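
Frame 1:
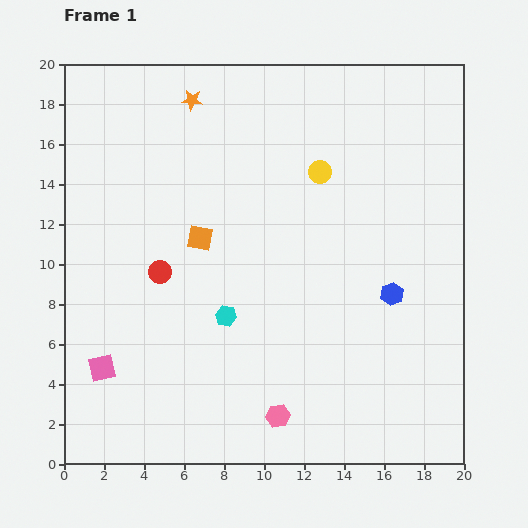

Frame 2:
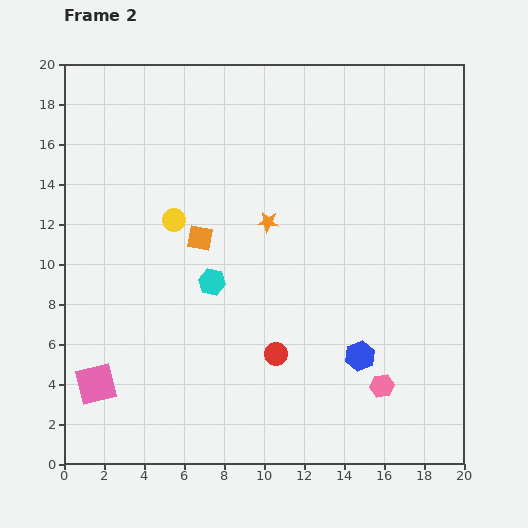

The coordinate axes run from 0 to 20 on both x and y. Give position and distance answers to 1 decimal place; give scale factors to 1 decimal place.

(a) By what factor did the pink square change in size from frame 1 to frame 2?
1.5×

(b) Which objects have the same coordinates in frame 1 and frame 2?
the orange square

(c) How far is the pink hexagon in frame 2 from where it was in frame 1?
5.4

The pink hexagon moved from (10.7, 2.4) to (15.9, 3.9), a distance of √(5.2² + 1.5²) ≈ 5.4.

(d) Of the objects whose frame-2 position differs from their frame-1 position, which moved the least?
the pink square

(moved 0.9)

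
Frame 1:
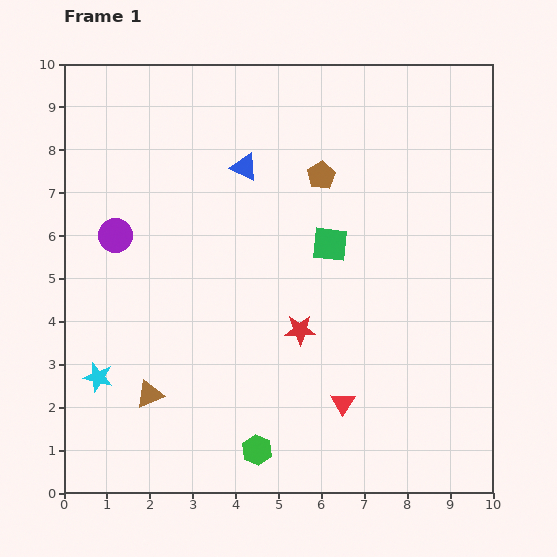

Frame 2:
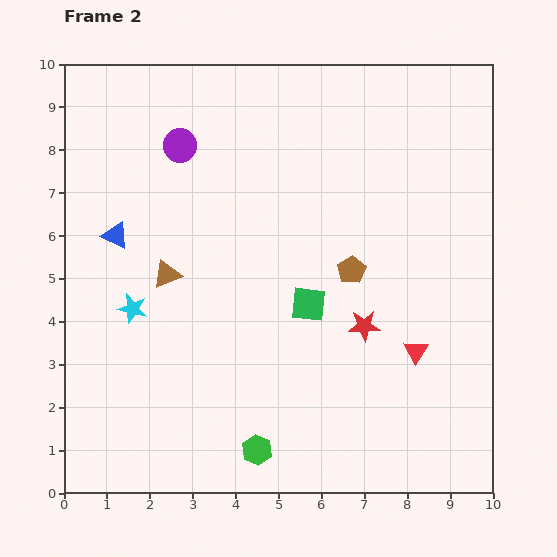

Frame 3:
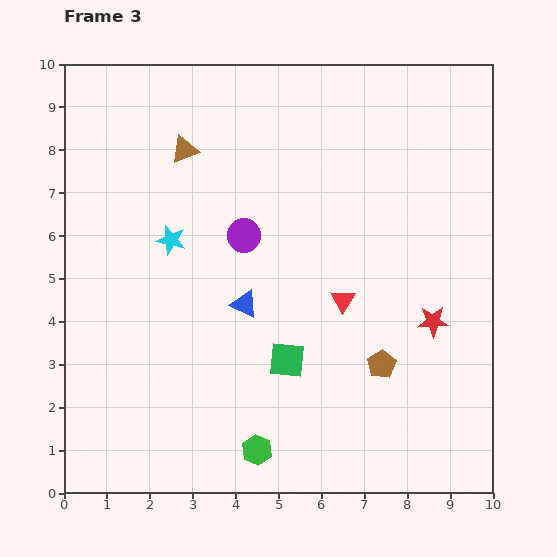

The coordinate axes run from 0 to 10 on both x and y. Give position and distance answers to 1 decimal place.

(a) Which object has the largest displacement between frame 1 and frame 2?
the blue triangle

(moved 3.4; next 2.8)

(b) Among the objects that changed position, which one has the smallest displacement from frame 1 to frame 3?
the red triangle

(moved 2.4)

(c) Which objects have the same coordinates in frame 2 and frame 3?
the green hexagon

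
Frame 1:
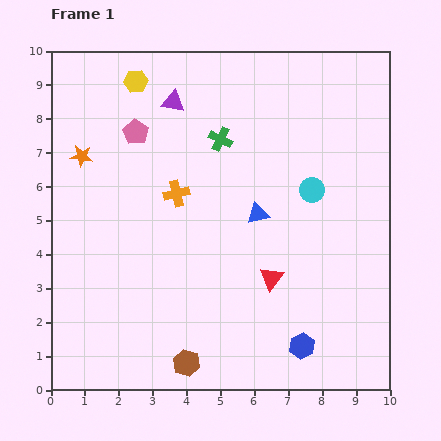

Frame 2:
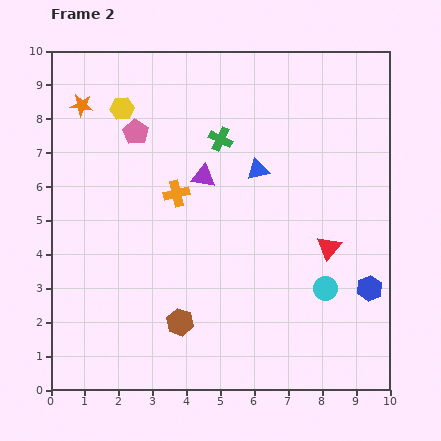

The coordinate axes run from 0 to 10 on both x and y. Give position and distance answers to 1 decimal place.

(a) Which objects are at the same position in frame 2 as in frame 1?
the pink pentagon, the green cross, the orange cross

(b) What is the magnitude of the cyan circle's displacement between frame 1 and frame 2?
2.9

The cyan circle moved from (7.7, 5.9) to (8.1, 3.0), a distance of √(0.4² + 2.9²) ≈ 2.9.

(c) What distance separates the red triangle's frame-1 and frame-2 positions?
1.9

The red triangle moved from (6.5, 3.3) to (8.2, 4.2), a distance of √(1.7² + 0.9²) ≈ 1.9.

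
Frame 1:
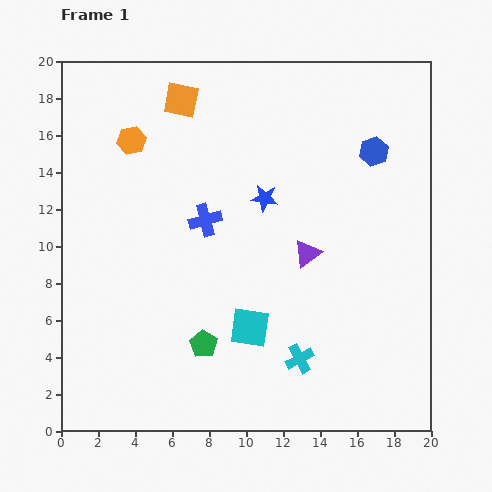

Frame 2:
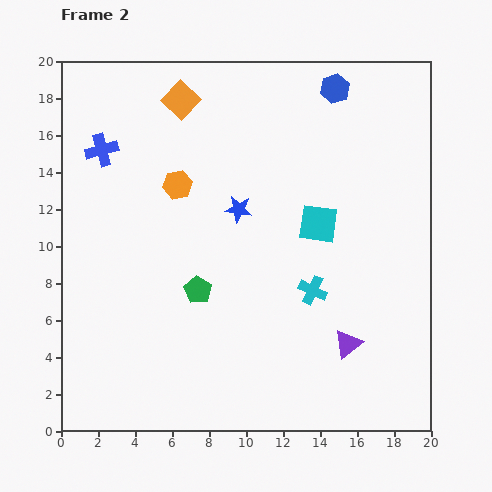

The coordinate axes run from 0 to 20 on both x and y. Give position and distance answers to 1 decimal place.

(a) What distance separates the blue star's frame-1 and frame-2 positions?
1.5

The blue star moved from (11.0, 12.6) to (9.6, 12.0), a distance of √(1.4² + 0.6²) ≈ 1.5.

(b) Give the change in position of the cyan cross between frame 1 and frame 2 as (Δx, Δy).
(0.7, 3.7)

The cyan cross was at (12.9, 3.9) in frame 1 and (13.6, 7.6) in frame 2.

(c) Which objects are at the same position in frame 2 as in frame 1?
the orange square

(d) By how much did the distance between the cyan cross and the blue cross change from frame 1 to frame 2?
+4.6

Distance in frame 1: 9.1. Distance in frame 2: 13.7.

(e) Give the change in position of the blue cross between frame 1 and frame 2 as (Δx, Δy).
(-5.6, 3.8)

The blue cross was at (7.8, 11.4) in frame 1 and (2.2, 15.2) in frame 2.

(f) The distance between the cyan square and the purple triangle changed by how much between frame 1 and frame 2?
+1.6

Distance in frame 1: 5.1. Distance in frame 2: 6.7.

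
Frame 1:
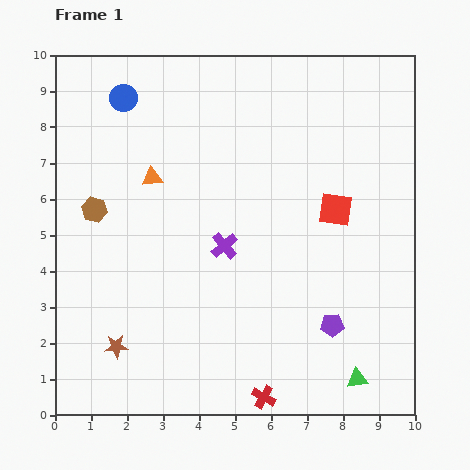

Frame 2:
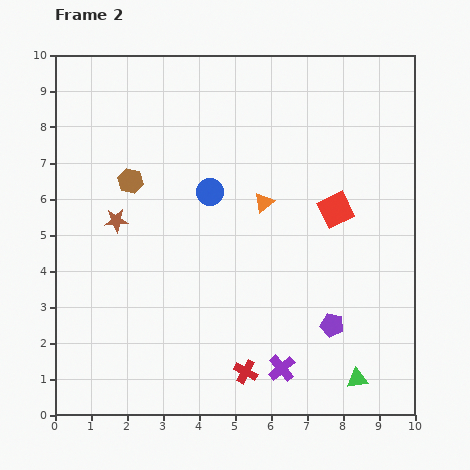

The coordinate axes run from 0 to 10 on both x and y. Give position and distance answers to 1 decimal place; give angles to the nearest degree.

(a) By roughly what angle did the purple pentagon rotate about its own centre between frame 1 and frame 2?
16° clockwise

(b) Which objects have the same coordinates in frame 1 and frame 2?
the red square, the green triangle, the purple pentagon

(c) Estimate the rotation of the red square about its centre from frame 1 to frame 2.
34° counter-clockwise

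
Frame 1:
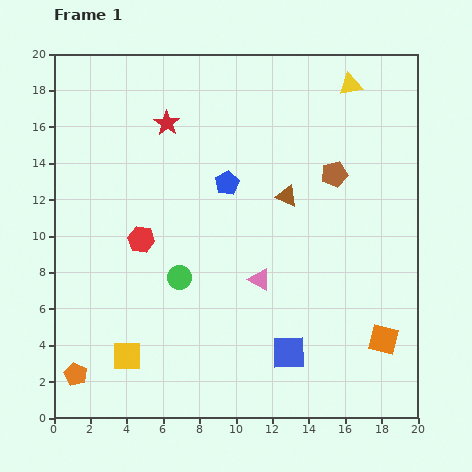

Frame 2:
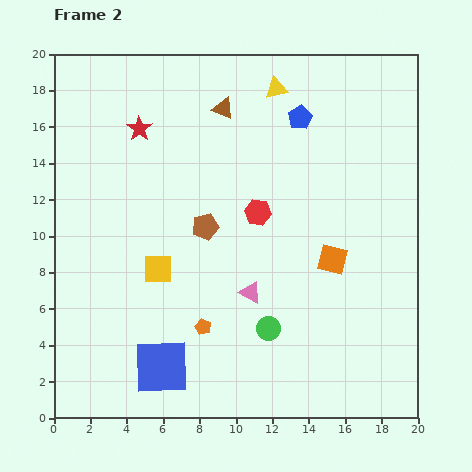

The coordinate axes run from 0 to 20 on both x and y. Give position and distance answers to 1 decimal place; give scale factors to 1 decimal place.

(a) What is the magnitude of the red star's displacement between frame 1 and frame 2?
1.5

The red star moved from (6.2, 16.2) to (4.7, 15.9), a distance of √(1.5² + 0.3²) ≈ 1.5.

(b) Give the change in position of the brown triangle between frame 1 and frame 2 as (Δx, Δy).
(-3.5, 4.8)

The brown triangle was at (12.8, 12.2) in frame 1 and (9.3, 17.0) in frame 2.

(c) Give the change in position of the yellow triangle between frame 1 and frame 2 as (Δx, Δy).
(-4.1, -0.2)

The yellow triangle was at (16.3, 18.3) in frame 1 and (12.2, 18.1) in frame 2.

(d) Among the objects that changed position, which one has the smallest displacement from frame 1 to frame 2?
the pink triangle

(moved 0.9)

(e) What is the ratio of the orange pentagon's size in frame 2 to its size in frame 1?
0.7×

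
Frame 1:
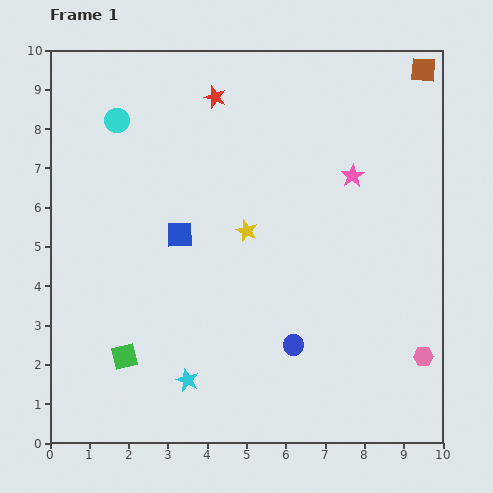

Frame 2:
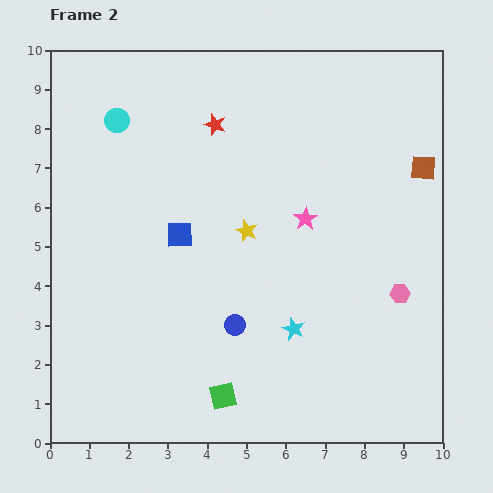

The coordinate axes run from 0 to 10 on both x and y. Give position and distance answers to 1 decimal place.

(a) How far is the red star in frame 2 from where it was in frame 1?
0.7

The red star moved from (4.2, 8.8) to (4.2, 8.1), a distance of √(0.0² + 0.7²) ≈ 0.7.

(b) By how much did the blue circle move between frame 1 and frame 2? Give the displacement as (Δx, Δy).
(-1.5, 0.5)

The blue circle was at (6.2, 2.5) in frame 1 and (4.7, 3.0) in frame 2.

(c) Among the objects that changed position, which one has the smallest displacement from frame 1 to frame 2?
the red star

(moved 0.7)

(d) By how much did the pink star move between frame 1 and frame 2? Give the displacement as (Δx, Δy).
(-1.2, -1.1)

The pink star was at (7.7, 6.8) in frame 1 and (6.5, 5.7) in frame 2.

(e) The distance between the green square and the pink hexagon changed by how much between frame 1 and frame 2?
-2.4

Distance in frame 1: 7.6. Distance in frame 2: 5.2.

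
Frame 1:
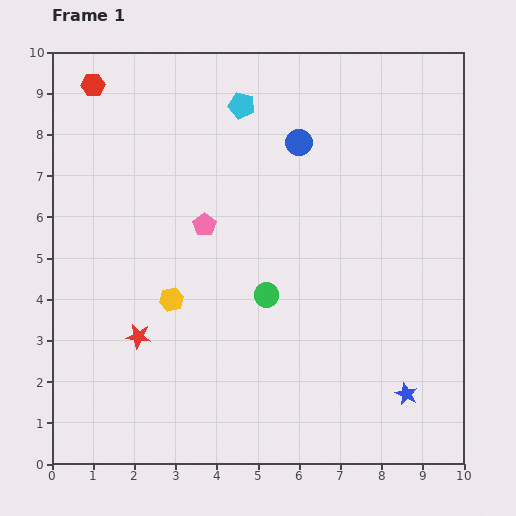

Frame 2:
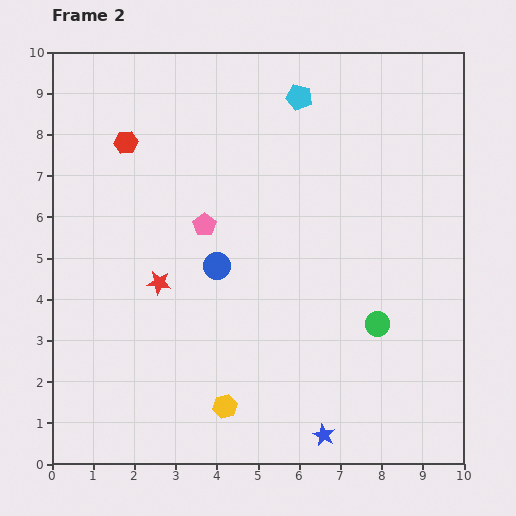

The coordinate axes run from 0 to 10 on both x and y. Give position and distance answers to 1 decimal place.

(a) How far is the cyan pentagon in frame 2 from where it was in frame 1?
1.4

The cyan pentagon moved from (4.6, 8.7) to (6.0, 8.9), a distance of √(1.4² + 0.2²) ≈ 1.4.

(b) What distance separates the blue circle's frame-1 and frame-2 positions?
3.6

The blue circle moved from (6.0, 7.8) to (4.0, 4.8), a distance of √(2.0² + 3.0²) ≈ 3.6.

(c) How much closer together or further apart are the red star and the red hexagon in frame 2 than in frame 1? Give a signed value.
-2.7

Distance in frame 1: 6.2. Distance in frame 2: 3.5.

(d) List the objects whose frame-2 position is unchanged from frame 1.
the pink pentagon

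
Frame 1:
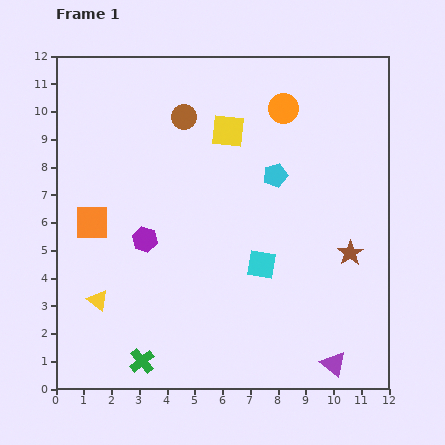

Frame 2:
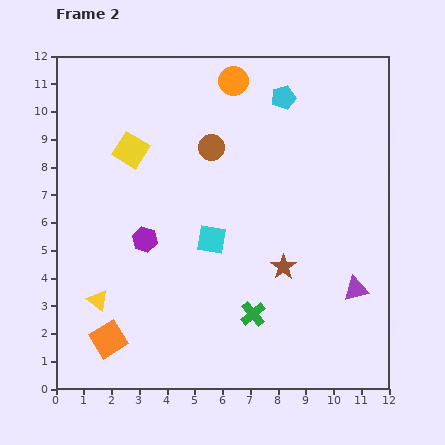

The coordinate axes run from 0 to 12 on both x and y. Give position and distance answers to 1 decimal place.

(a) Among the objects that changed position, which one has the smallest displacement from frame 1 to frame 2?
the brown circle

(moved 1.5)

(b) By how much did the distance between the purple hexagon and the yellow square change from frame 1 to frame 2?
-1.7

Distance in frame 1: 4.9. Distance in frame 2: 3.2.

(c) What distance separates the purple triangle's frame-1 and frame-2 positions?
2.8

The purple triangle moved from (10.0, 0.9) to (10.8, 3.6), a distance of √(0.8² + 2.7²) ≈ 2.8.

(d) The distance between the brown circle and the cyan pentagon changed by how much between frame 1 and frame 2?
-0.7

Distance in frame 1: 3.9. Distance in frame 2: 3.2.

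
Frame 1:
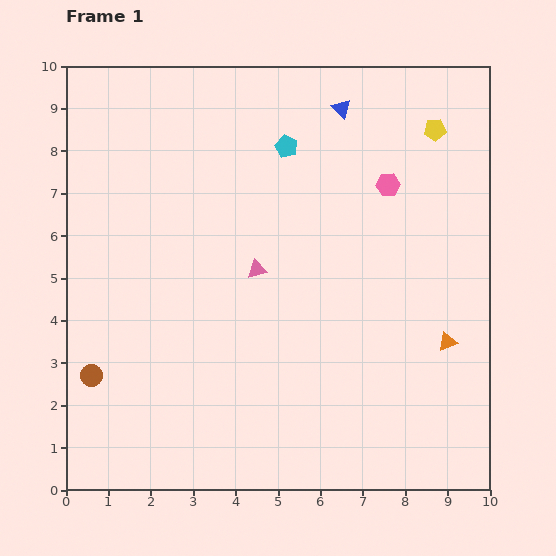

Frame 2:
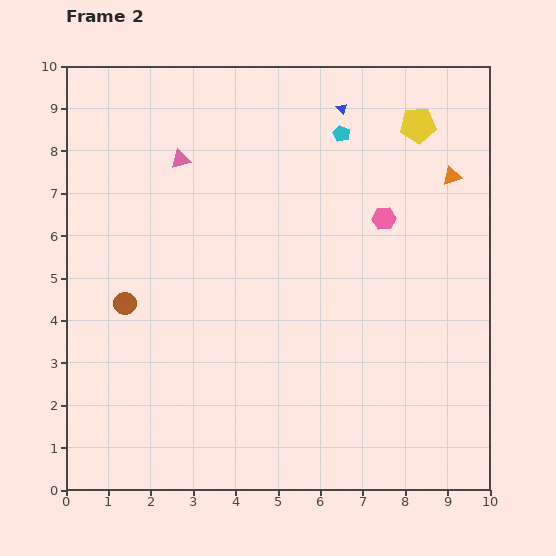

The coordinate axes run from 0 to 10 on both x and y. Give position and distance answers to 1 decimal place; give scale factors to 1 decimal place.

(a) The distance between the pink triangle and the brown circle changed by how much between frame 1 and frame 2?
-1.0

Distance in frame 1: 4.6. Distance in frame 2: 3.6.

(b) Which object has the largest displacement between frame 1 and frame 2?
the orange triangle

(moved 3.9; next 3.2)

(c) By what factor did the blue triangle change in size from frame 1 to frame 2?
0.6×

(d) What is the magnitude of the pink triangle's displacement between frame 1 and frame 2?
3.2

The pink triangle moved from (4.5, 5.2) to (2.7, 7.8), a distance of √(1.8² + 2.6²) ≈ 3.2.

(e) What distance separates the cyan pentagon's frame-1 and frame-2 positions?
1.3

The cyan pentagon moved from (5.2, 8.1) to (6.5, 8.4), a distance of √(1.3² + 0.3²) ≈ 1.3.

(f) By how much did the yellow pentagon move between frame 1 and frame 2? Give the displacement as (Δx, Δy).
(-0.4, 0.1)

The yellow pentagon was at (8.7, 8.5) in frame 1 and (8.3, 8.6) in frame 2.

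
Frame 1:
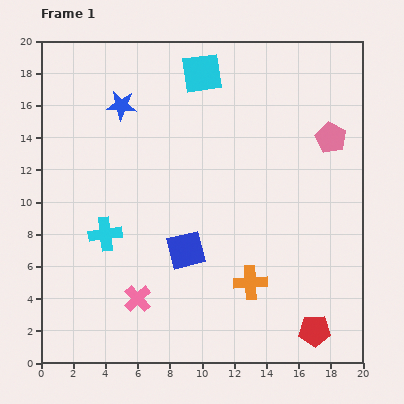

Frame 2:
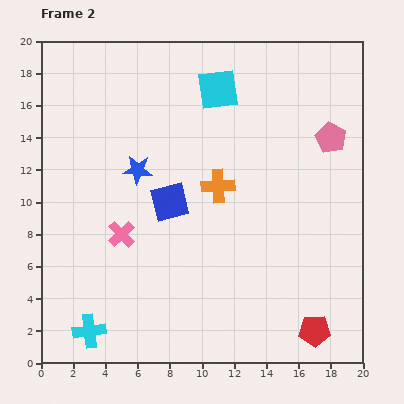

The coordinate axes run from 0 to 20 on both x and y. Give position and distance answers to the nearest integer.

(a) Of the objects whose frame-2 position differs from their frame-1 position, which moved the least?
the cyan square

(moved 1)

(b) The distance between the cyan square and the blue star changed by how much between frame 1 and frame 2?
+2

Distance in frame 1: 5. Distance in frame 2: 7.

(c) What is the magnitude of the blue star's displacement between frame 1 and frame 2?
4

The blue star moved from (5, 16) to (6, 12), a distance of √(1² + 4²) ≈ 4.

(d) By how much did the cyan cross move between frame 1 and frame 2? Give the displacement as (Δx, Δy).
(-1, -6)

The cyan cross was at (4, 8) in frame 1 and (3, 2) in frame 2.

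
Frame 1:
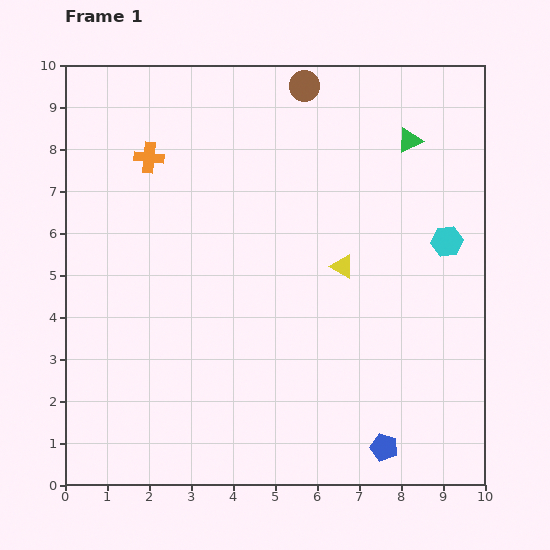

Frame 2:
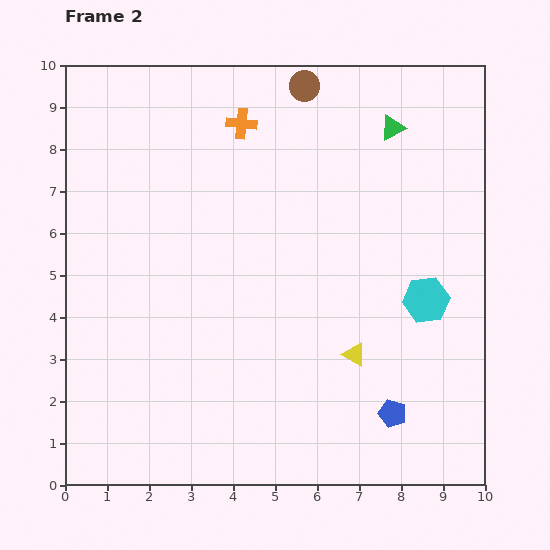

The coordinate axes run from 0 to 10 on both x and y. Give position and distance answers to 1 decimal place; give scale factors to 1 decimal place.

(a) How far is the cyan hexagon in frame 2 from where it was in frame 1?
1.5

The cyan hexagon moved from (9.1, 5.8) to (8.6, 4.4), a distance of √(0.5² + 1.4²) ≈ 1.5.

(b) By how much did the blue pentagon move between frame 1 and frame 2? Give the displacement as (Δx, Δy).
(0.2, 0.8)

The blue pentagon was at (7.6, 0.9) in frame 1 and (7.8, 1.7) in frame 2.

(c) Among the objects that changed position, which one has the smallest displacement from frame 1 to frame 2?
the green triangle

(moved 0.5)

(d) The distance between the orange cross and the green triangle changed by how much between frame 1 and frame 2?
-2.6

Distance in frame 1: 6.2. Distance in frame 2: 3.6.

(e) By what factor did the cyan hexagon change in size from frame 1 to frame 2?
1.5×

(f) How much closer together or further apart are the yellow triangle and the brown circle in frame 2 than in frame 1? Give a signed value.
+2.1

Distance in frame 1: 4.4. Distance in frame 2: 6.5.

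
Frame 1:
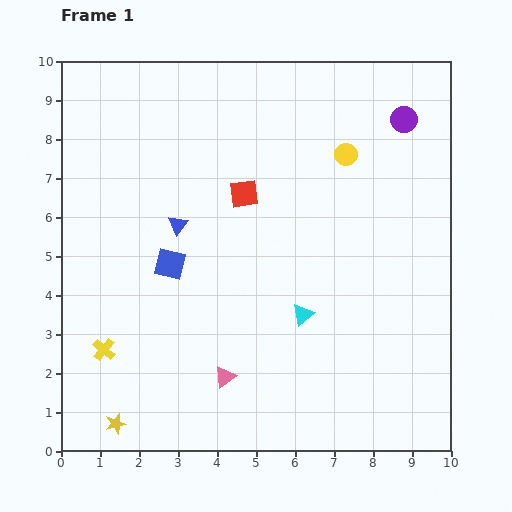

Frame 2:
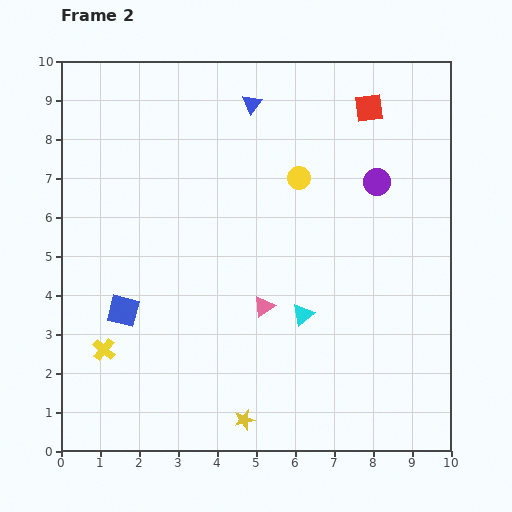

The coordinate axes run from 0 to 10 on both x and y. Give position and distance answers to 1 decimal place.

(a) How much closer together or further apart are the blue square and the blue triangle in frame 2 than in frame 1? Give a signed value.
+5.2

Distance in frame 1: 1.0. Distance in frame 2: 6.2.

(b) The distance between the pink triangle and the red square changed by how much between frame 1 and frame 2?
+1.1

Distance in frame 1: 4.7. Distance in frame 2: 5.8.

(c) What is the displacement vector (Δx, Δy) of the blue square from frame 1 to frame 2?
(-1.2, -1.2)

The blue square was at (2.8, 4.8) in frame 1 and (1.6, 3.6) in frame 2.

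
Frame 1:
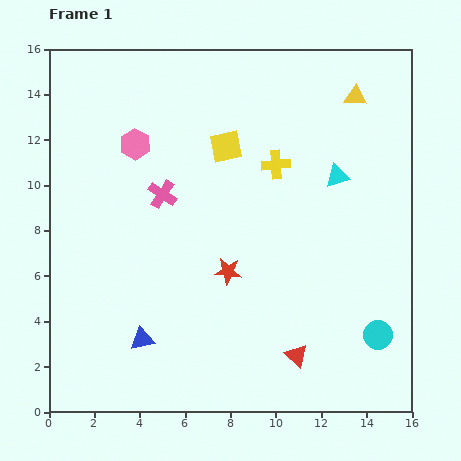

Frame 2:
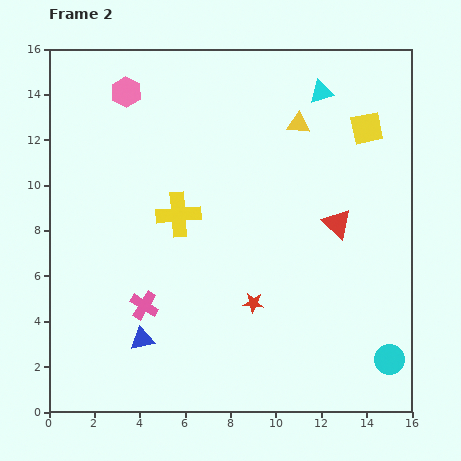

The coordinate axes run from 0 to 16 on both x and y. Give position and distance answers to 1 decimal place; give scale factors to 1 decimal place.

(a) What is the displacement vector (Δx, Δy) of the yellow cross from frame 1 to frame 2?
(-4.3, -2.2)

The yellow cross was at (10.0, 10.9) in frame 1 and (5.7, 8.7) in frame 2.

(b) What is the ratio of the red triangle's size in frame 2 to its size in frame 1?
1.3×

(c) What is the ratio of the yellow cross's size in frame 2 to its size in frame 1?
1.5×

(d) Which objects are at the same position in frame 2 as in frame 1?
the blue triangle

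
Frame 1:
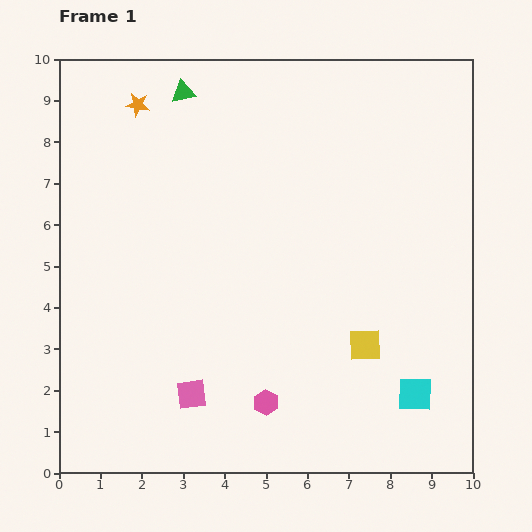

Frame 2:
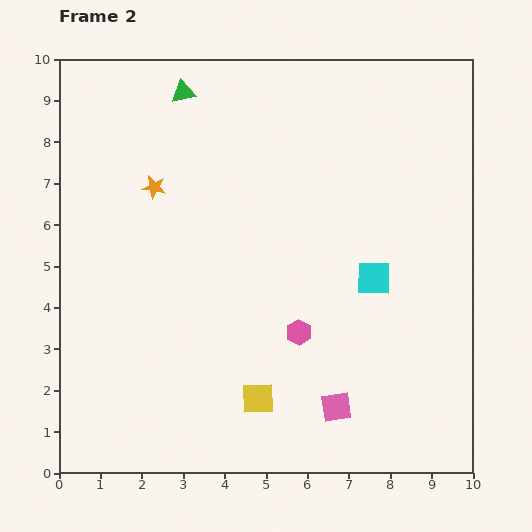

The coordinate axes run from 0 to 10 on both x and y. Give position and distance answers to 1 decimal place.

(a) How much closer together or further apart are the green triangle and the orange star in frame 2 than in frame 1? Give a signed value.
+1.3

Distance in frame 1: 1.1. Distance in frame 2: 2.4.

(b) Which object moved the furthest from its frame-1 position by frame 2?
the pink square

(moved 3.5; next 3.0)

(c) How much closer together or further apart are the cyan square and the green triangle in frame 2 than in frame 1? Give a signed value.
-2.8

Distance in frame 1: 9.2. Distance in frame 2: 6.4.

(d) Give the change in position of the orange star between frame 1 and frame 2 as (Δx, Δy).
(0.4, -2.0)

The orange star was at (1.9, 8.9) in frame 1 and (2.3, 6.9) in frame 2.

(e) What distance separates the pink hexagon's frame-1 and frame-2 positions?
1.9

The pink hexagon moved from (5.0, 1.7) to (5.8, 3.4), a distance of √(0.8² + 1.7²) ≈ 1.9.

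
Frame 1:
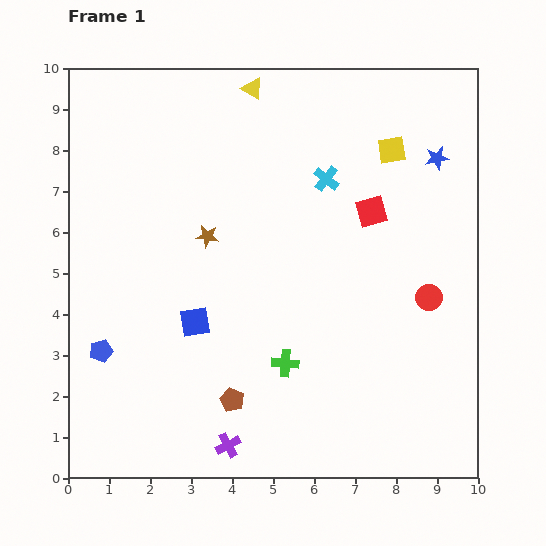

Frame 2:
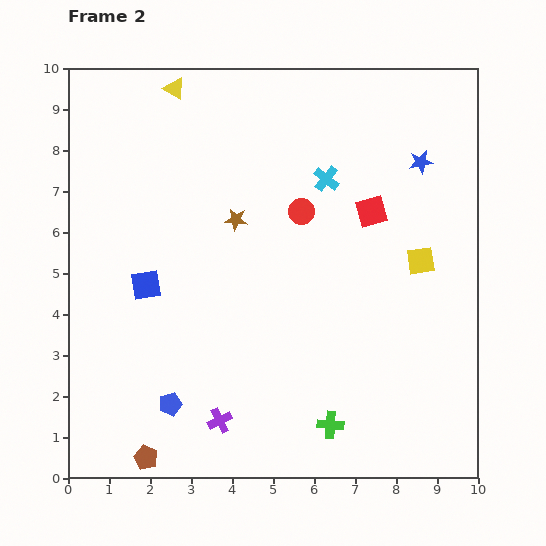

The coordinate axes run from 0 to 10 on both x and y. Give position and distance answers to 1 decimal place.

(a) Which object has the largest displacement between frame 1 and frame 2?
the red circle

(moved 3.7; next 2.8)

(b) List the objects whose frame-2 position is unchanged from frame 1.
the red square, the cyan cross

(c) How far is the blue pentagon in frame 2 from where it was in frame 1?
2.1

The blue pentagon moved from (0.8, 3.1) to (2.5, 1.8), a distance of √(1.7² + 1.3²) ≈ 2.1.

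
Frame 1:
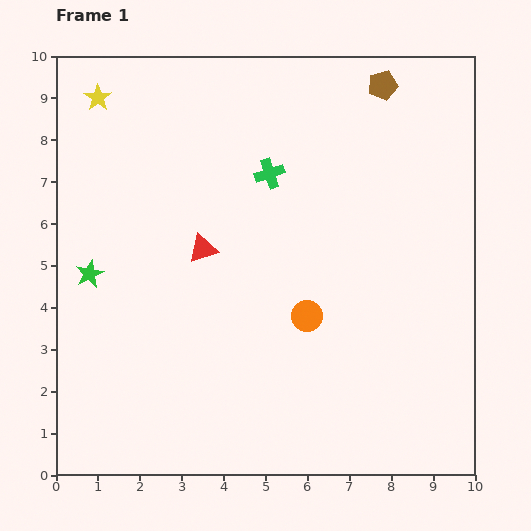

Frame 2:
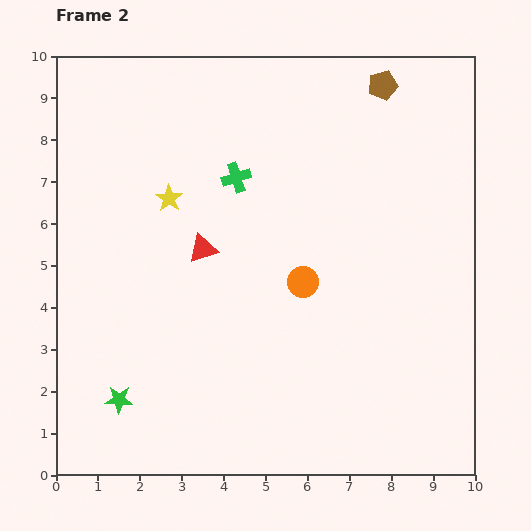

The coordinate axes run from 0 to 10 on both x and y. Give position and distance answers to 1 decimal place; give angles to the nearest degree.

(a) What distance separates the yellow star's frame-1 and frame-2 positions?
2.9

The yellow star moved from (1.0, 9.0) to (2.7, 6.6), a distance of √(1.7² + 2.4²) ≈ 2.9.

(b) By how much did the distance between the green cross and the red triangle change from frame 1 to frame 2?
-0.5

Distance in frame 1: 2.4. Distance in frame 2: 1.9.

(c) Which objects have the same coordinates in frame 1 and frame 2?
the red triangle, the brown pentagon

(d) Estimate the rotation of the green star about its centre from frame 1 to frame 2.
28° clockwise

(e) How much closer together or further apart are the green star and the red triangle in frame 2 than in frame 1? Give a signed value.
+1.3

Distance in frame 1: 2.8. Distance in frame 2: 4.1.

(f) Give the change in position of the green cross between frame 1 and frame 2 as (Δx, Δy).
(-0.8, -0.1)

The green cross was at (5.1, 7.2) in frame 1 and (4.3, 7.1) in frame 2.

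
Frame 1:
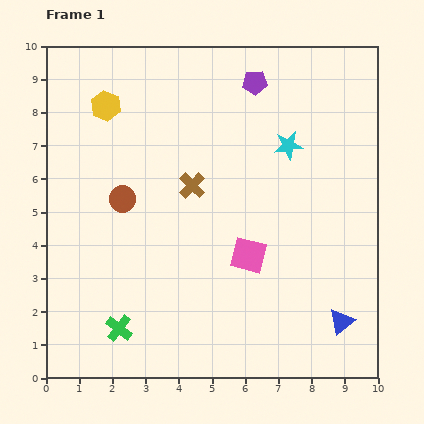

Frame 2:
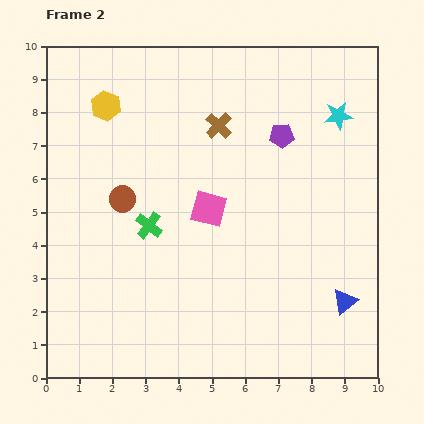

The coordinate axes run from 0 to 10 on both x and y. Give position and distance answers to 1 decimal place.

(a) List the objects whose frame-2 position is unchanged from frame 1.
the yellow hexagon, the brown circle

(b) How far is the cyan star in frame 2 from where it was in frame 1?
1.7

The cyan star moved from (7.3, 7.0) to (8.8, 7.9), a distance of √(1.5² + 0.9²) ≈ 1.7.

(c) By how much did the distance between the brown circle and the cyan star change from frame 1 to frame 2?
+1.8

Distance in frame 1: 5.2. Distance in frame 2: 7.0.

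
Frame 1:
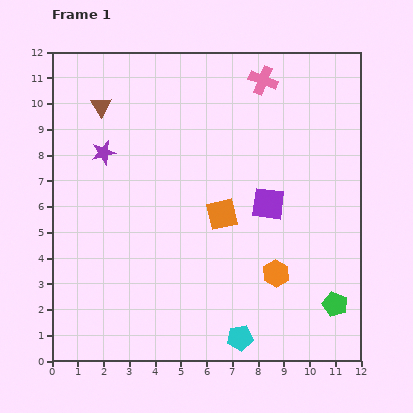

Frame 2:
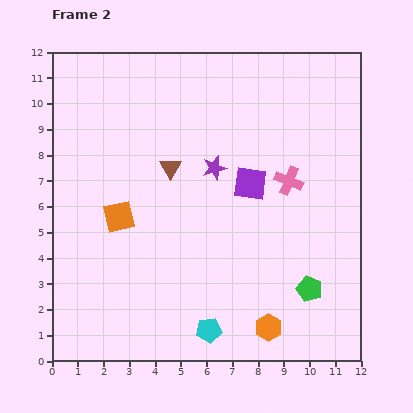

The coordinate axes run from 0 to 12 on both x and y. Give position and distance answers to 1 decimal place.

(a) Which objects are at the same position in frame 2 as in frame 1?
none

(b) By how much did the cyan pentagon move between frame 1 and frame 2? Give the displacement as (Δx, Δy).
(-1.2, 0.3)

The cyan pentagon was at (7.3, 0.9) in frame 1 and (6.1, 1.2) in frame 2.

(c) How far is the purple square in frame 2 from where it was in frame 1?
1.1

The purple square moved from (8.4, 6.1) to (7.7, 6.9), a distance of √(0.7² + 0.8²) ≈ 1.1.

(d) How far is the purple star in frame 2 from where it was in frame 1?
4.3

The purple star moved from (2.0, 8.1) to (6.3, 7.5), a distance of √(4.3² + 0.6²) ≈ 4.3.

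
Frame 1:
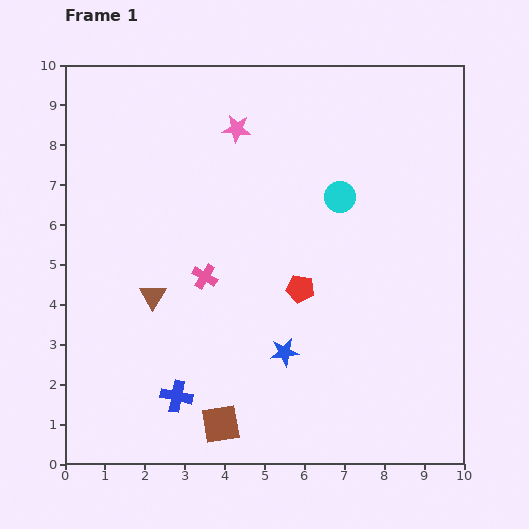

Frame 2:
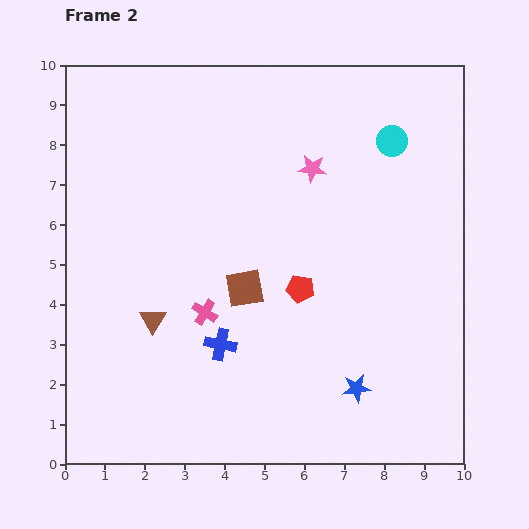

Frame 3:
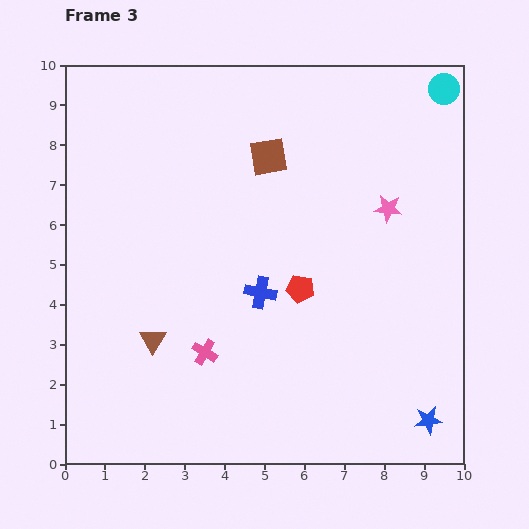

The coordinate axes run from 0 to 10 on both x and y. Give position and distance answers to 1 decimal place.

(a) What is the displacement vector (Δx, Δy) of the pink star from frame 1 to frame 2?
(1.9, -1.0)

The pink star was at (4.3, 8.4) in frame 1 and (6.2, 7.4) in frame 2.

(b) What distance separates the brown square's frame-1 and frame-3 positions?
6.8

The brown square moved from (3.9, 1.0) to (5.1, 7.7), a distance of √(1.2² + 6.7²) ≈ 6.8.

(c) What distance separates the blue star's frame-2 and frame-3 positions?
2.0

The blue star moved from (7.3, 1.9) to (9.1, 1.1), a distance of √(1.8² + 0.8²) ≈ 2.0.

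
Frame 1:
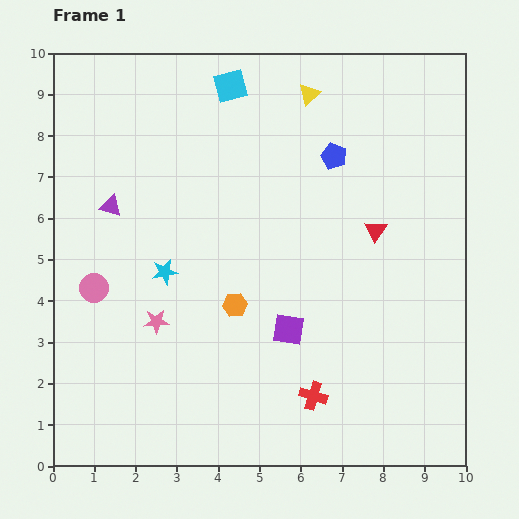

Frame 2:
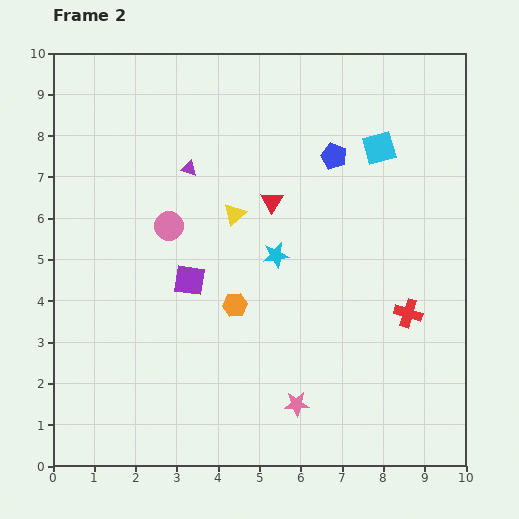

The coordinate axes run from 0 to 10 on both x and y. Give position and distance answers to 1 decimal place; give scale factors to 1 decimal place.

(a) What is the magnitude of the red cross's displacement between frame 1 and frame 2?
3.0

The red cross moved from (6.3, 1.7) to (8.6, 3.7), a distance of √(2.3² + 2.0²) ≈ 3.0.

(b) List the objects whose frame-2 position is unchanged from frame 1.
the blue pentagon, the orange hexagon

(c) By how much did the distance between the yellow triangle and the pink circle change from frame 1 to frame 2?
-5.4

Distance in frame 1: 7.0. Distance in frame 2: 1.6.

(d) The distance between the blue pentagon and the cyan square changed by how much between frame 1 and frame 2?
-1.9

Distance in frame 1: 3.0. Distance in frame 2: 1.1.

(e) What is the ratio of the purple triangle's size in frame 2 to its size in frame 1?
0.7×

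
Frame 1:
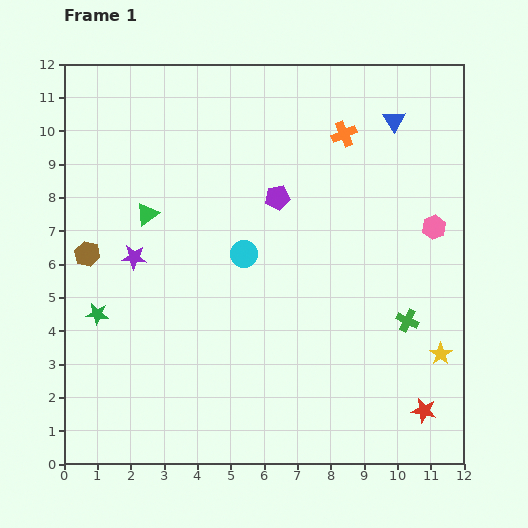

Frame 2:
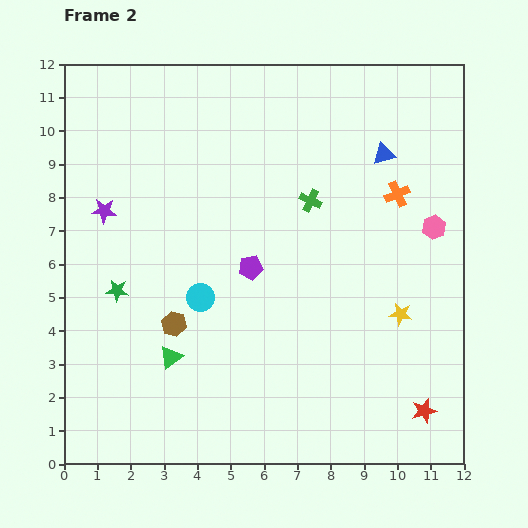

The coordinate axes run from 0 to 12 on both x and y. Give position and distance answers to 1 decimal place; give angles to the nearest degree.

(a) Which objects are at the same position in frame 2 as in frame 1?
the pink hexagon, the red star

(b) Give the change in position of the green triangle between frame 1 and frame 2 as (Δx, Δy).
(0.7, -4.3)

The green triangle was at (2.5, 7.5) in frame 1 and (3.2, 3.2) in frame 2.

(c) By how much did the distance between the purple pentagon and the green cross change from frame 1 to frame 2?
-2.7

Distance in frame 1: 5.4. Distance in frame 2: 2.7.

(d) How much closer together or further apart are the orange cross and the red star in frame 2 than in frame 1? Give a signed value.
-2.1

Distance in frame 1: 8.6. Distance in frame 2: 6.5.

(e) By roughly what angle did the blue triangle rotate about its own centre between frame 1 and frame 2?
47° clockwise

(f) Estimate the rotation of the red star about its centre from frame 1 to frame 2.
27° counter-clockwise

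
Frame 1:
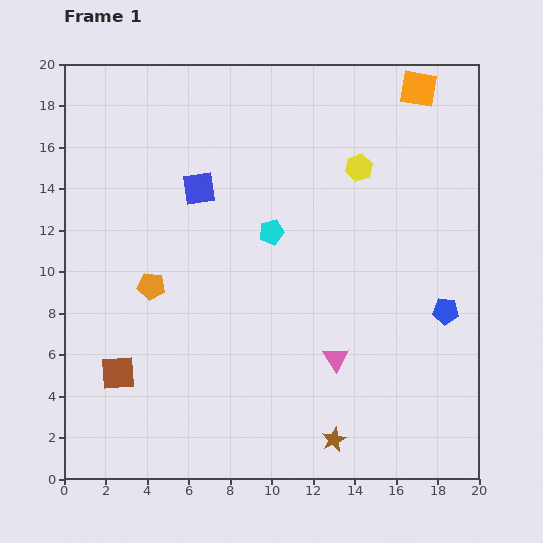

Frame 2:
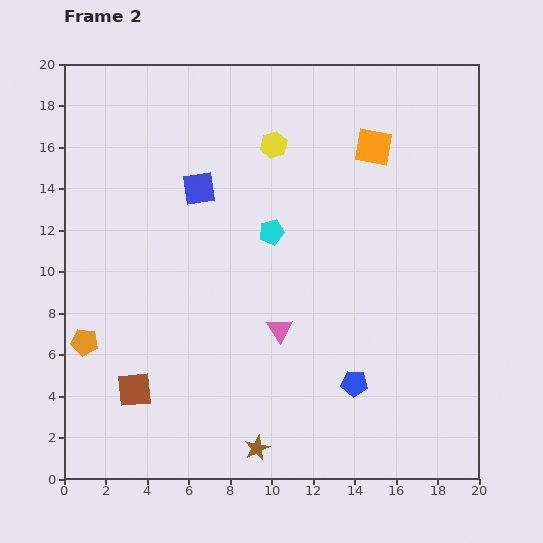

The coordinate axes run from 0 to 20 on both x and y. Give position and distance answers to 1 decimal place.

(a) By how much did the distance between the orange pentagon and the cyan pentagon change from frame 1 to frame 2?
+4.0

Distance in frame 1: 6.4. Distance in frame 2: 10.4.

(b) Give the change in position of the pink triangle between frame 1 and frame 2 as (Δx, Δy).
(-2.7, 1.4)

The pink triangle was at (13.1, 5.8) in frame 1 and (10.4, 7.2) in frame 2.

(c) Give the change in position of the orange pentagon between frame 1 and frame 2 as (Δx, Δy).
(-3.2, -2.7)

The orange pentagon was at (4.2, 9.3) in frame 1 and (1.0, 6.6) in frame 2.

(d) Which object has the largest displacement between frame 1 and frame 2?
the blue pentagon

(moved 5.6; next 4.2)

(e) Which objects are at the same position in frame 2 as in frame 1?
the blue square, the cyan pentagon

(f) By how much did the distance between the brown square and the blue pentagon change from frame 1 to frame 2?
-5.5

Distance in frame 1: 16.1. Distance in frame 2: 10.6.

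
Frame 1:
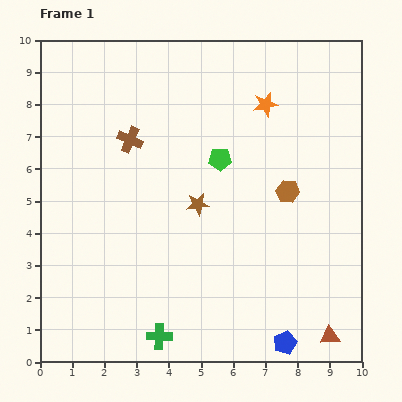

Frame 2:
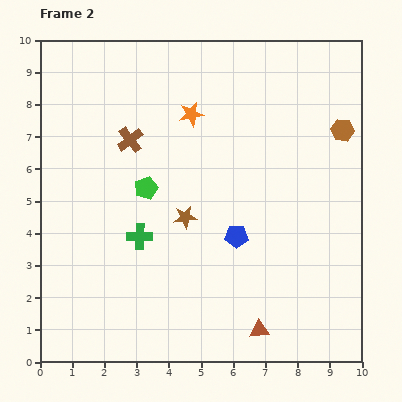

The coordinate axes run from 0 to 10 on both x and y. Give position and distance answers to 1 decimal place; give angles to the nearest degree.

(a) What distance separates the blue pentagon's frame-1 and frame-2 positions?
3.6

The blue pentagon moved from (7.6, 0.6) to (6.1, 3.9), a distance of √(1.5² + 3.3²) ≈ 3.6.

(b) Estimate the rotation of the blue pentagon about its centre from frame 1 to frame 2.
23° clockwise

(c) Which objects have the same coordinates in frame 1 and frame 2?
the brown cross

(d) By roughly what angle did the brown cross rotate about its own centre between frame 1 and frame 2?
30° clockwise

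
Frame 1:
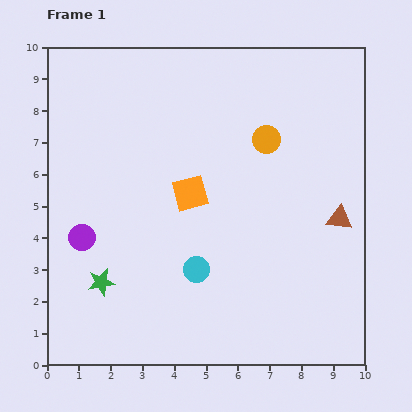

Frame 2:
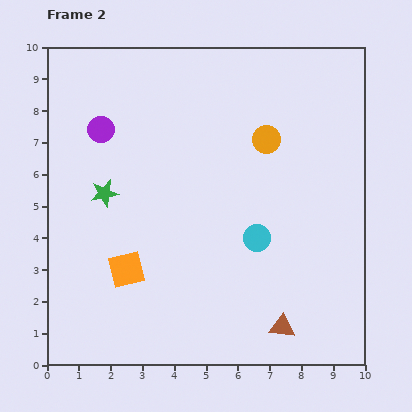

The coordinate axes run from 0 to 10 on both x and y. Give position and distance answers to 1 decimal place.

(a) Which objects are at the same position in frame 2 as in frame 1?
the orange circle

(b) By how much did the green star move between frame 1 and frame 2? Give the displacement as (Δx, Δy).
(0.1, 2.8)

The green star was at (1.7, 2.6) in frame 1 and (1.8, 5.4) in frame 2.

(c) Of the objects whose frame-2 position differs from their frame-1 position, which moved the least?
the cyan circle

(moved 2.1)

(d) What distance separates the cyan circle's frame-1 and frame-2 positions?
2.1

The cyan circle moved from (4.7, 3.0) to (6.6, 4.0), a distance of √(1.9² + 1.0²) ≈ 2.1.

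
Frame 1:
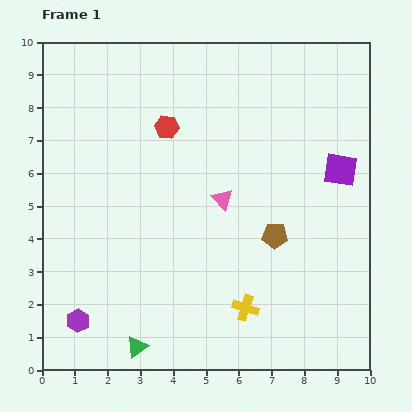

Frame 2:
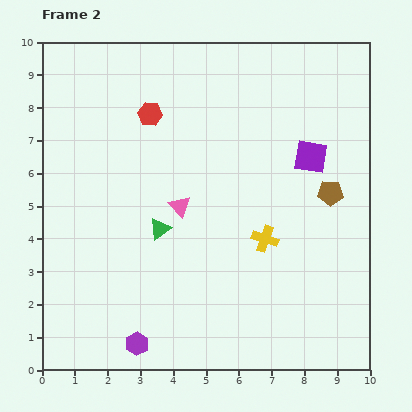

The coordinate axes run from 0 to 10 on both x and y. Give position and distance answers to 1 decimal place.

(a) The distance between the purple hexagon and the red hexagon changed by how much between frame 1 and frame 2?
+0.5

Distance in frame 1: 6.5. Distance in frame 2: 7.0.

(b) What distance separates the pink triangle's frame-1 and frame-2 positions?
1.3

The pink triangle moved from (5.5, 5.2) to (4.2, 5.0), a distance of √(1.3² + 0.2²) ≈ 1.3.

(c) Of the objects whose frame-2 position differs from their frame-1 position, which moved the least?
the red hexagon

(moved 0.6)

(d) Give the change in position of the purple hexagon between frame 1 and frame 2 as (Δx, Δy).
(1.8, -0.7)

The purple hexagon was at (1.1, 1.5) in frame 1 and (2.9, 0.8) in frame 2.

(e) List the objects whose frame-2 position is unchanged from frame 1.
none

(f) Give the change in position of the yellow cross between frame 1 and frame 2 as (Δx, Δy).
(0.6, 2.1)

The yellow cross was at (6.2, 1.9) in frame 1 and (6.8, 4.0) in frame 2.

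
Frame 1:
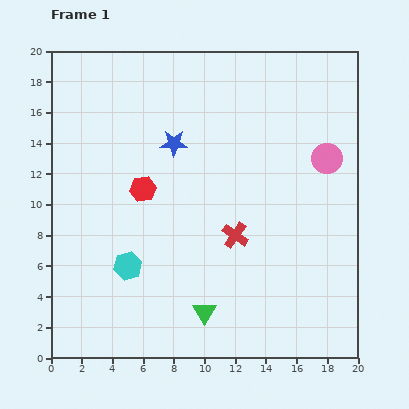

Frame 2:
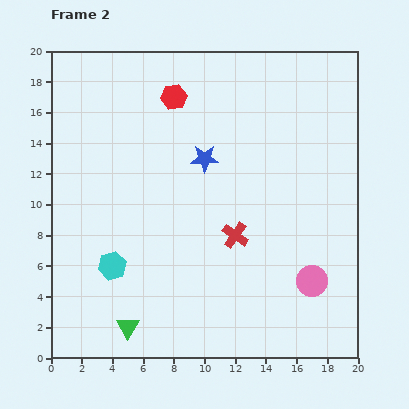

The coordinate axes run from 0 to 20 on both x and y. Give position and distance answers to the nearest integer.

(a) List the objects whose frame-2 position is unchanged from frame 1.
the red cross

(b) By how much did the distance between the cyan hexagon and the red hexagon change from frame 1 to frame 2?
+7

Distance in frame 1: 5. Distance in frame 2: 12.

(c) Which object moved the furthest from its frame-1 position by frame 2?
the pink circle

(moved 8; next 6)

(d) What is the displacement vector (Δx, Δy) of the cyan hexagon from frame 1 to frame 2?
(-1, 0)

The cyan hexagon was at (5, 6) in frame 1 and (4, 6) in frame 2.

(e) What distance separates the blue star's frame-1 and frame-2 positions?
2

The blue star moved from (8, 14) to (10, 13), a distance of √(2² + 1²) ≈ 2.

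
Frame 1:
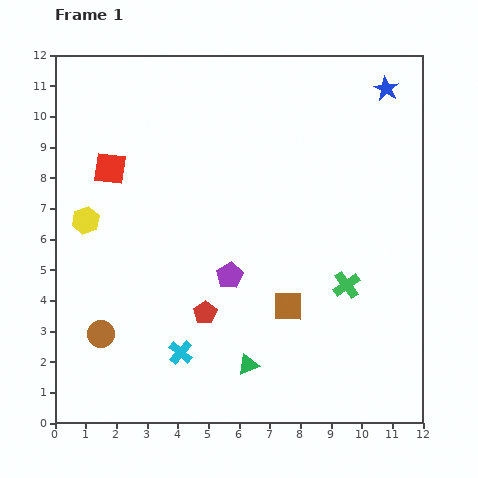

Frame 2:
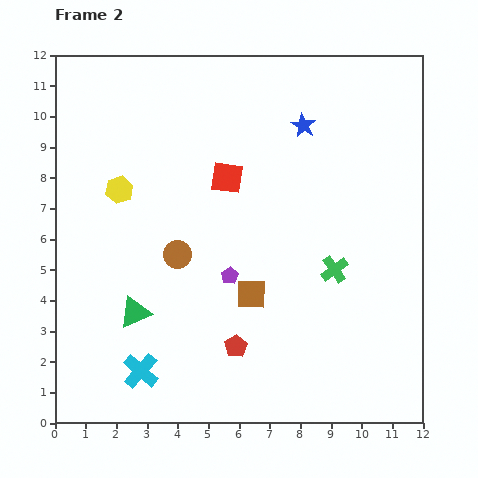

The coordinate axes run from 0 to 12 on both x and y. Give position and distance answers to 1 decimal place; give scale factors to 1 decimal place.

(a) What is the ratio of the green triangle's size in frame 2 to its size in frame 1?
1.5×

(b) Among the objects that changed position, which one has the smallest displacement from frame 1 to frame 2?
the green cross

(moved 0.6)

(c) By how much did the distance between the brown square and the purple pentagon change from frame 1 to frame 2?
-1.2

Distance in frame 1: 2.1. Distance in frame 2: 0.9.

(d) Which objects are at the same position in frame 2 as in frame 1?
the purple pentagon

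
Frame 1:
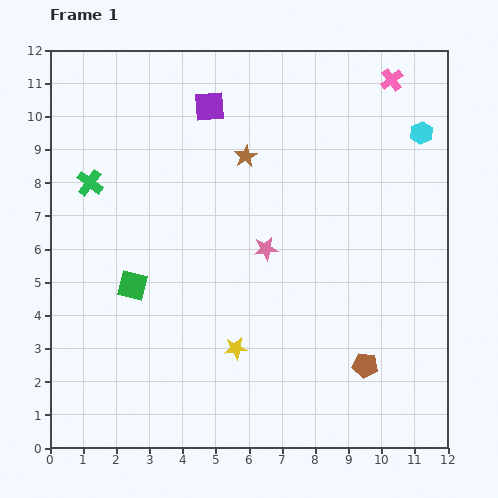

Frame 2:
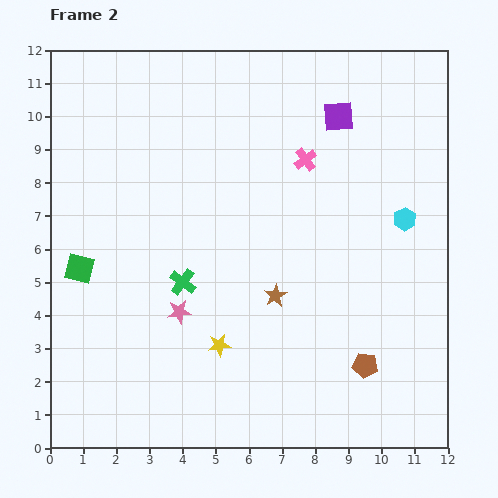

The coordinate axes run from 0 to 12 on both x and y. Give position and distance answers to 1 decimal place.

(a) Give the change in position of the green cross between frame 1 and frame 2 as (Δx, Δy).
(2.8, -3.0)

The green cross was at (1.2, 8.0) in frame 1 and (4.0, 5.0) in frame 2.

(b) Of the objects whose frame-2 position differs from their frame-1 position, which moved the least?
the yellow star

(moved 0.5)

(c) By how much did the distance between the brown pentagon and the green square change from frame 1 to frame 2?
+1.7

Distance in frame 1: 7.4. Distance in frame 2: 9.1.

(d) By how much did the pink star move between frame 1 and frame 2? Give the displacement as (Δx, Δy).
(-2.6, -1.9)

The pink star was at (6.5, 6.0) in frame 1 and (3.9, 4.1) in frame 2.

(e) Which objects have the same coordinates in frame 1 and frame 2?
the brown pentagon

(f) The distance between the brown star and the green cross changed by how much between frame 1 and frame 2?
-2.0

Distance in frame 1: 4.8. Distance in frame 2: 2.8.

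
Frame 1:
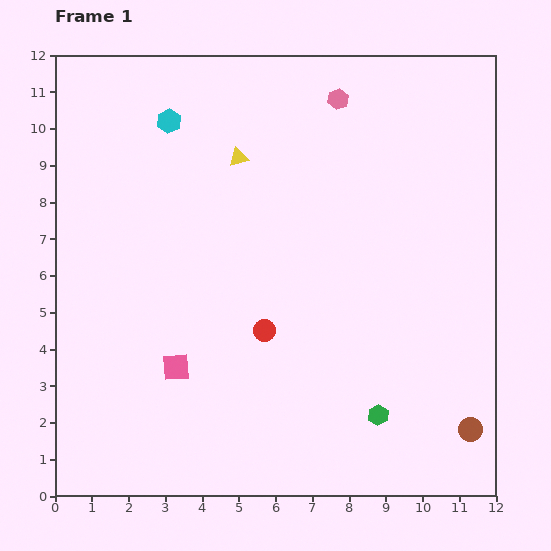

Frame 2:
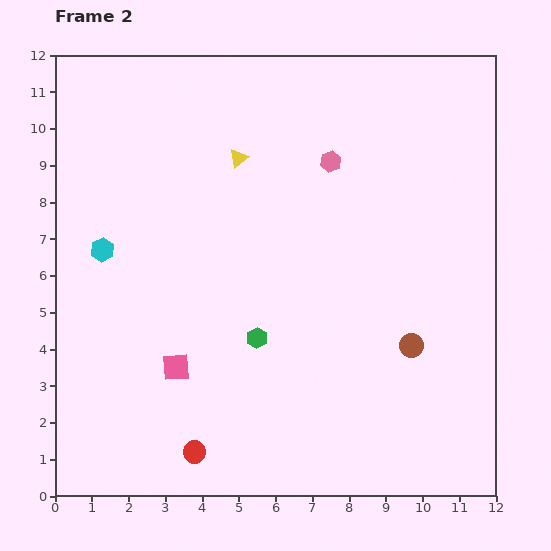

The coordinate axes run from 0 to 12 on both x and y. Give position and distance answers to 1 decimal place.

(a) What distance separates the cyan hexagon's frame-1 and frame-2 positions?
3.9

The cyan hexagon moved from (3.1, 10.2) to (1.3, 6.7), a distance of √(1.8² + 3.5²) ≈ 3.9.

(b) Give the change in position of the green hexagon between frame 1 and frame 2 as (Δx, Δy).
(-3.3, 2.1)

The green hexagon was at (8.8, 2.2) in frame 1 and (5.5, 4.3) in frame 2.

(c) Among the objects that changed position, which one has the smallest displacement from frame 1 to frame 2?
the pink hexagon

(moved 1.7)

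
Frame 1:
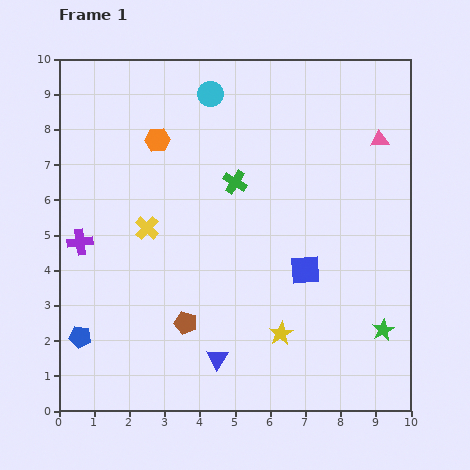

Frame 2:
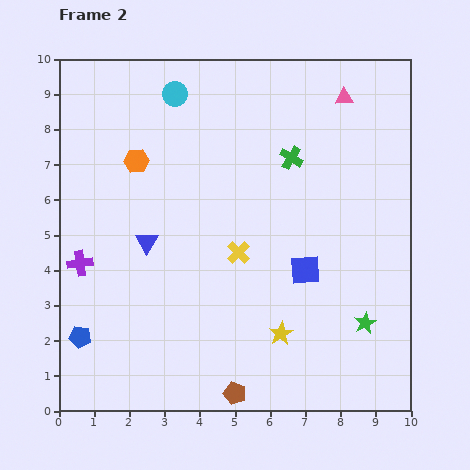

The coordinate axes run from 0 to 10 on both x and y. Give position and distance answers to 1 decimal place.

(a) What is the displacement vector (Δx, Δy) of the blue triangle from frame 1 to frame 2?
(-2.0, 3.3)

The blue triangle was at (4.5, 1.5) in frame 1 and (2.5, 4.8) in frame 2.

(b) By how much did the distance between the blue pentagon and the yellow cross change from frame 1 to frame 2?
+1.5

Distance in frame 1: 3.6. Distance in frame 2: 5.1.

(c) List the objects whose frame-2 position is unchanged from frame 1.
the yellow star, the blue square, the blue pentagon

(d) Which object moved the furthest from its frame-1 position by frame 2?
the blue triangle

(moved 3.9; next 2.7)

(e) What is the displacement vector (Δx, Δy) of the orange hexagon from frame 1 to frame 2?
(-0.6, -0.6)

The orange hexagon was at (2.8, 7.7) in frame 1 and (2.2, 7.1) in frame 2.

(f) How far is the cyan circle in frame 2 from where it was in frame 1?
1.0

The cyan circle moved from (4.3, 9.0) to (3.3, 9.0), a distance of √(1.0² + 0.0²) ≈ 1.0.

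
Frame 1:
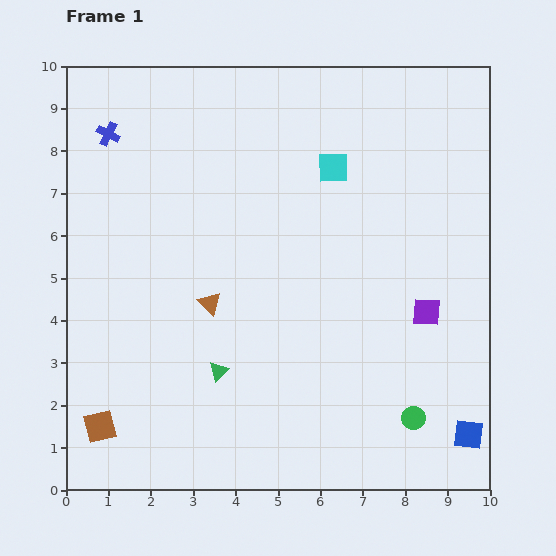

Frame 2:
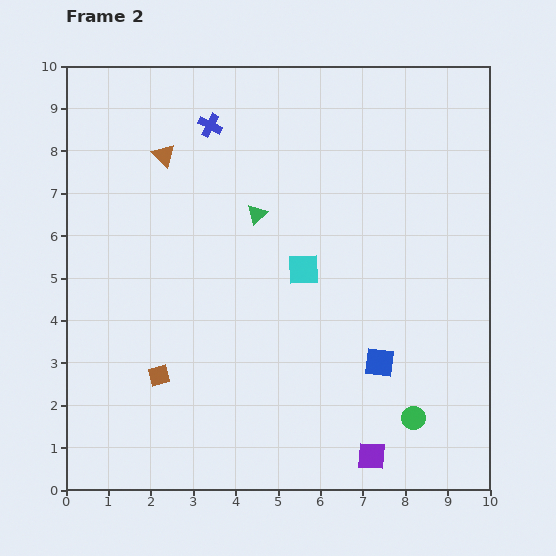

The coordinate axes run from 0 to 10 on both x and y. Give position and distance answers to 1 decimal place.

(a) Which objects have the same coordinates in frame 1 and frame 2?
the green circle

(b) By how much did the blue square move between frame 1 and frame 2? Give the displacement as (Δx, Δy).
(-2.1, 1.7)

The blue square was at (9.5, 1.3) in frame 1 and (7.4, 3.0) in frame 2.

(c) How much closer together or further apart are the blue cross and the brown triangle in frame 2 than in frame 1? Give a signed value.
-3.4

Distance in frame 1: 4.7. Distance in frame 2: 1.3.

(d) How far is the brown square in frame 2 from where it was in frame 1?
1.8

The brown square moved from (0.8, 1.5) to (2.2, 2.7), a distance of √(1.4² + 1.2²) ≈ 1.8.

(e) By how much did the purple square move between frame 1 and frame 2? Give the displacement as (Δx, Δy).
(-1.3, -3.4)

The purple square was at (8.5, 4.2) in frame 1 and (7.2, 0.8) in frame 2.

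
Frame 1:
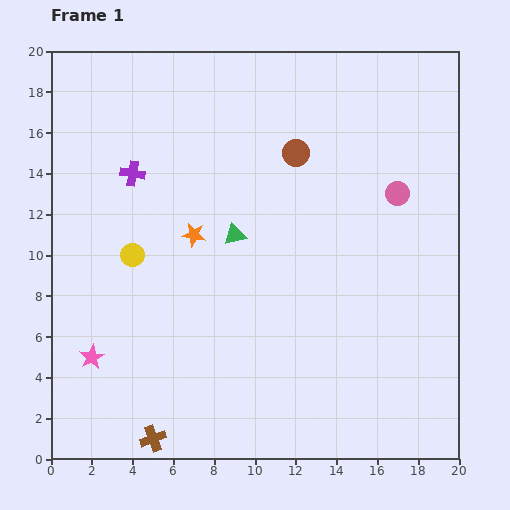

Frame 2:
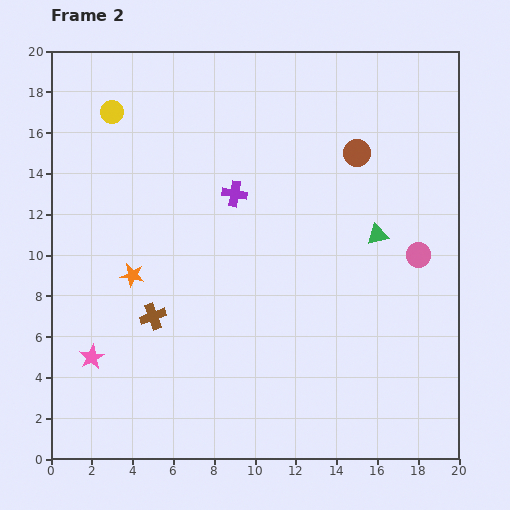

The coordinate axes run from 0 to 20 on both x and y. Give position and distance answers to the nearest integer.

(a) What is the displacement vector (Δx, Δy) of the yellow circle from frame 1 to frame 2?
(-1, 7)

The yellow circle was at (4, 10) in frame 1 and (3, 17) in frame 2.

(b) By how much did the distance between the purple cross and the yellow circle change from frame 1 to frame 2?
+3

Distance in frame 1: 4. Distance in frame 2: 7.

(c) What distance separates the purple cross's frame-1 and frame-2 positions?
5

The purple cross moved from (4, 14) to (9, 13), a distance of √(5² + 1²) ≈ 5.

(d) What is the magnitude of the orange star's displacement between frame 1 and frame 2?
4

The orange star moved from (7, 11) to (4, 9), a distance of √(3² + 2²) ≈ 4.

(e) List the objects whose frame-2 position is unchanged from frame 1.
the pink star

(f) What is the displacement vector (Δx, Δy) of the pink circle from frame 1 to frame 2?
(1, -3)

The pink circle was at (17, 13) in frame 1 and (18, 10) in frame 2.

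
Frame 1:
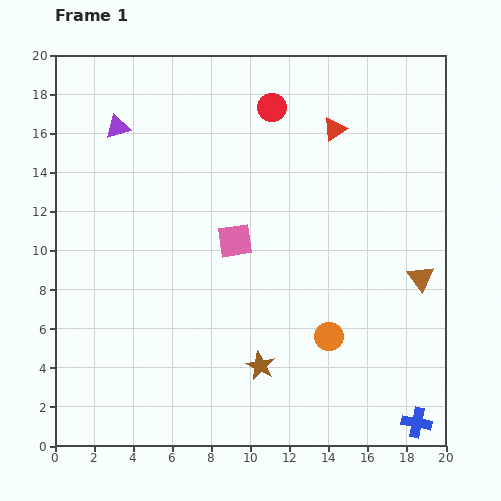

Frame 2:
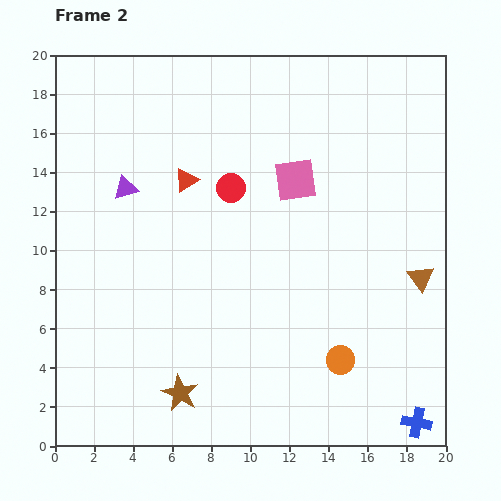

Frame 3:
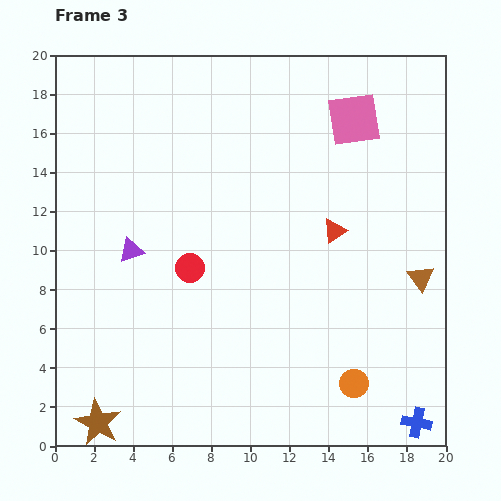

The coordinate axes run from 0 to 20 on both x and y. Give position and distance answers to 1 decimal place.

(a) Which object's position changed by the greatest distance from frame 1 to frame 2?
the red triangle

(moved 8.0; next 4.6)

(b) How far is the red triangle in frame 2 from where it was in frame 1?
8.0

The red triangle moved from (14.3, 16.2) to (6.7, 13.6), a distance of √(7.6² + 2.6²) ≈ 8.0.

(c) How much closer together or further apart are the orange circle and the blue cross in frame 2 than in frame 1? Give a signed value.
-1.3

Distance in frame 1: 6.3. Distance in frame 2: 5.0.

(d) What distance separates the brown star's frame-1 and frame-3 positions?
8.8

The brown star moved from (10.5, 4.1) to (2.2, 1.2), a distance of √(8.3² + 2.9²) ≈ 8.8.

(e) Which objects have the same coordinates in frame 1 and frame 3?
the brown triangle, the blue cross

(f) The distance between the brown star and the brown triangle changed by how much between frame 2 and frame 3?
+4.5

Distance in frame 2: 13.6. Distance in frame 3: 18.1.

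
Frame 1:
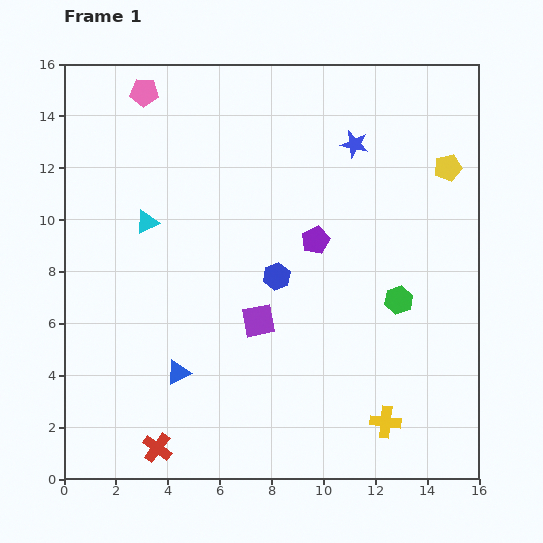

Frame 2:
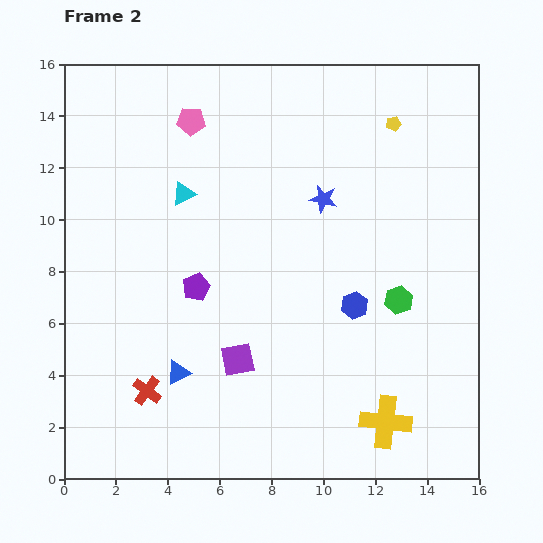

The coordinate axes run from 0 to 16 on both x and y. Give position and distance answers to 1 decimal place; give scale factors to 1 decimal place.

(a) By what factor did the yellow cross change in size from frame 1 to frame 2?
1.7×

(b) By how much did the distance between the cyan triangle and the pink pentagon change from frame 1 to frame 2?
-2.2

Distance in frame 1: 5.0. Distance in frame 2: 2.8.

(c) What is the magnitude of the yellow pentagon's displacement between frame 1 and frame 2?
2.7

The yellow pentagon moved from (14.8, 12.0) to (12.7, 13.7), a distance of √(2.1² + 1.7²) ≈ 2.7.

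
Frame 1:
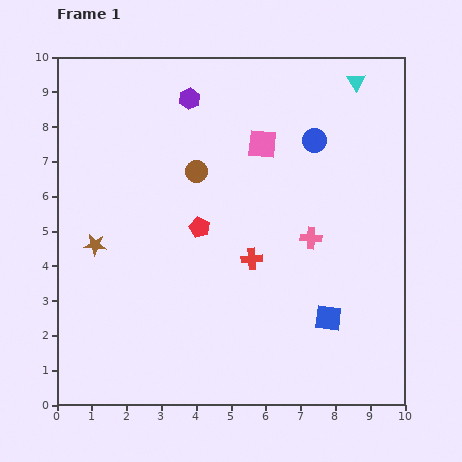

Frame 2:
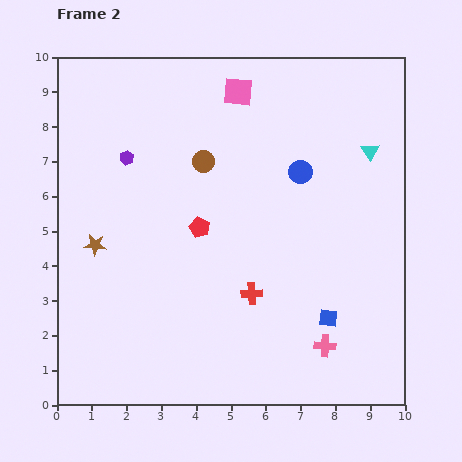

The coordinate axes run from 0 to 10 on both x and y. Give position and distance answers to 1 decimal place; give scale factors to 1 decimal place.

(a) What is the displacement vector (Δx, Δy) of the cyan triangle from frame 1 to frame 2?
(0.4, -2.0)

The cyan triangle was at (8.6, 9.3) in frame 1 and (9.0, 7.3) in frame 2.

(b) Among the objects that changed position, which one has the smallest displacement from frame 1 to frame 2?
the brown circle

(moved 0.4)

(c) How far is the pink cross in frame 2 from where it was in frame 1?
3.1

The pink cross moved from (7.3, 4.8) to (7.7, 1.7), a distance of √(0.4² + 3.1²) ≈ 3.1.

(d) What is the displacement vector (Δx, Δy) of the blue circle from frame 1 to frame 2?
(-0.4, -0.9)

The blue circle was at (7.4, 7.6) in frame 1 and (7.0, 6.7) in frame 2.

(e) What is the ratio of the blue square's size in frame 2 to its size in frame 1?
0.7×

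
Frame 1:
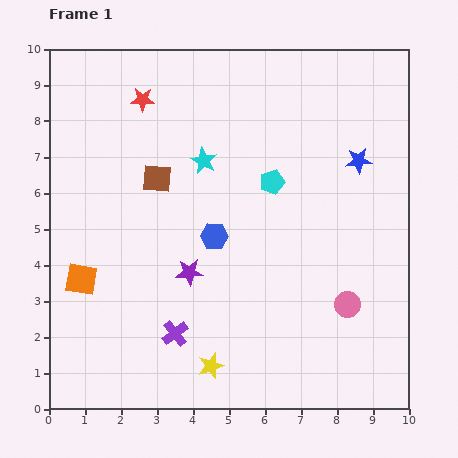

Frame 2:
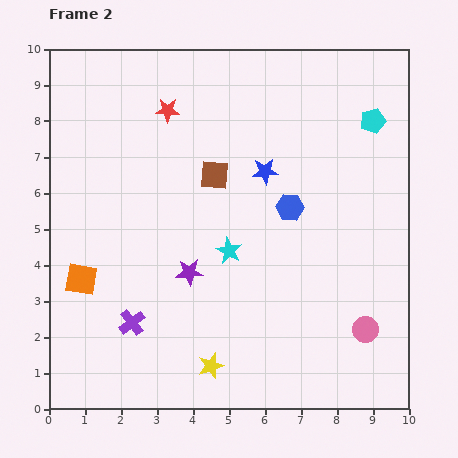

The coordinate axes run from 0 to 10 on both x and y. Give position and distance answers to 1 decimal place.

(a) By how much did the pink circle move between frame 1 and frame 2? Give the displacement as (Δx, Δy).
(0.5, -0.7)

The pink circle was at (8.3, 2.9) in frame 1 and (8.8, 2.2) in frame 2.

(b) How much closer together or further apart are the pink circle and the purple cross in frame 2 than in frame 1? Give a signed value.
+1.6

Distance in frame 1: 4.9. Distance in frame 2: 6.5.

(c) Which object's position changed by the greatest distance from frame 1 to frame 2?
the cyan pentagon

(moved 3.3; next 2.6)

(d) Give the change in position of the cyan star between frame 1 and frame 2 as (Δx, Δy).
(0.7, -2.5)

The cyan star was at (4.3, 6.9) in frame 1 and (5.0, 4.4) in frame 2.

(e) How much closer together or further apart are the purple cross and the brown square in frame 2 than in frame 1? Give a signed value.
+0.4

Distance in frame 1: 4.3. Distance in frame 2: 4.7.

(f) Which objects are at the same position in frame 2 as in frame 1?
the orange square, the yellow star, the purple star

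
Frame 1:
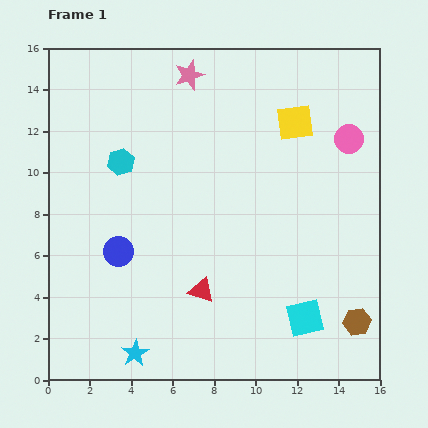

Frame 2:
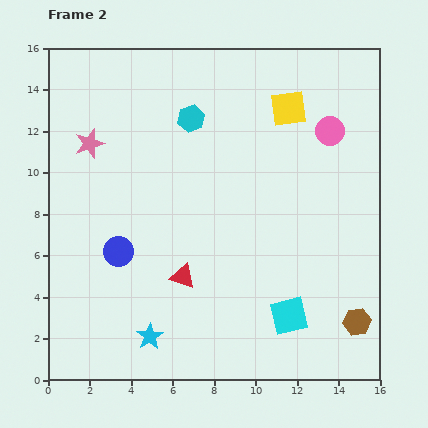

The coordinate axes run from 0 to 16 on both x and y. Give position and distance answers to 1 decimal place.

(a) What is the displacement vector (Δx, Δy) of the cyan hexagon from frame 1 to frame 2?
(3.4, 2.1)

The cyan hexagon was at (3.5, 10.5) in frame 1 and (6.9, 12.6) in frame 2.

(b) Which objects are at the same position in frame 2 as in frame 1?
the blue circle, the brown hexagon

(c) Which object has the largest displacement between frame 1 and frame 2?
the pink star

(moved 5.8; next 4.0)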